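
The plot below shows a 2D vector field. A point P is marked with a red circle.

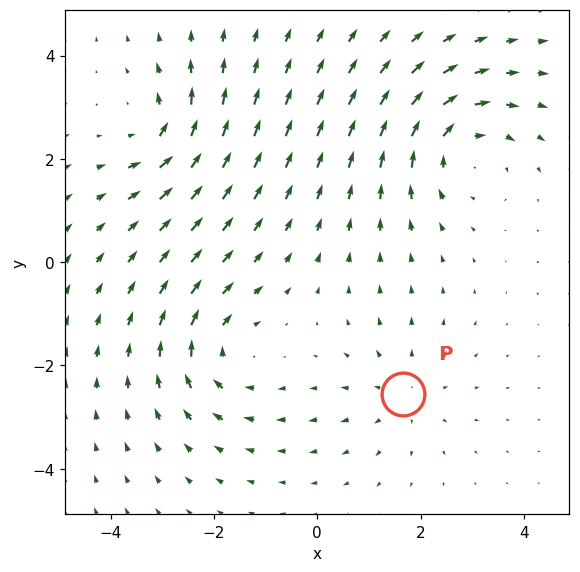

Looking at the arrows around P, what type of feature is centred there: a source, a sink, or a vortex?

At P (1.7, -2.6) the arrows spread outward. Divergence about +3, curl ≈0 — positive divergence with near-zero curl is a source.

source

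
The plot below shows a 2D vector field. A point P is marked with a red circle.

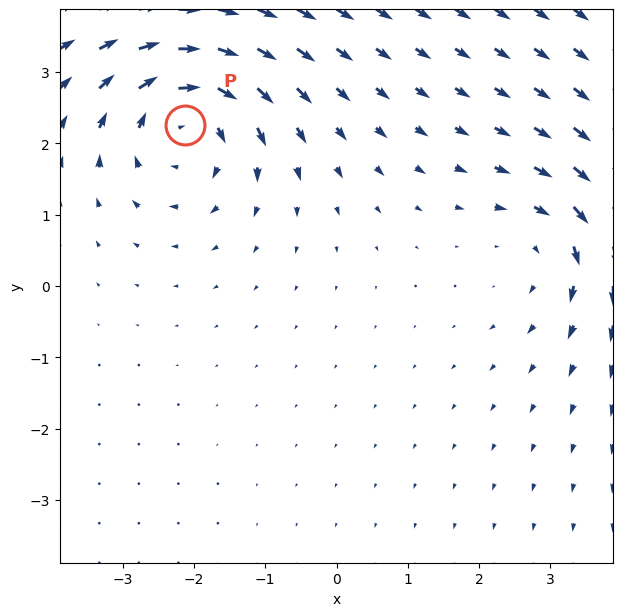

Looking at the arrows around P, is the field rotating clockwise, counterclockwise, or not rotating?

clockwise

Near P at (-2.1, 2.3) the arrows circulate clockwise. The curl (z-component) there is about -6; negative curl means clockwise rotation.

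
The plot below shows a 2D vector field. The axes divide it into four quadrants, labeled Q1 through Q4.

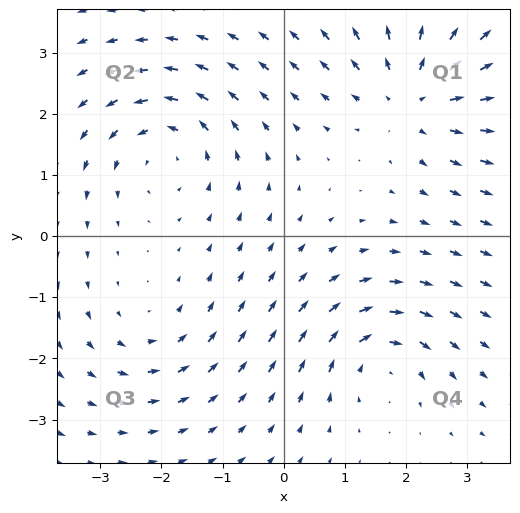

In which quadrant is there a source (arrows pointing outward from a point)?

Q1

The source sits at approximately (2.1, 2.3), which lies in quadrant Q1. The divergence there is about +4, positive as expected for a source.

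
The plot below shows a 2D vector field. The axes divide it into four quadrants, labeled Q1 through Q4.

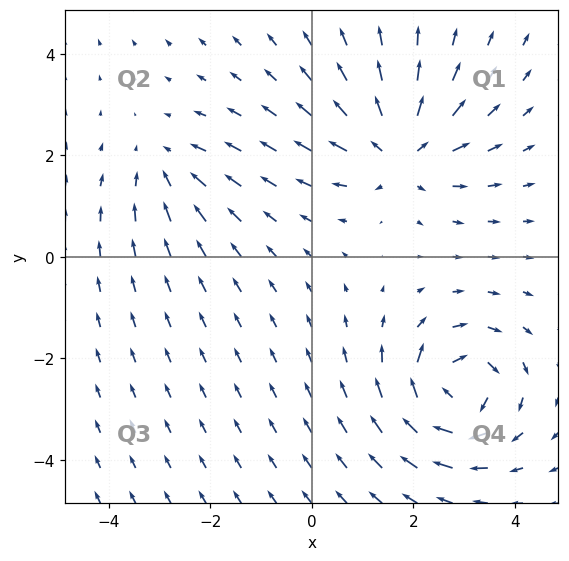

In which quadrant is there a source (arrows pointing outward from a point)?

Q1

The source sits at approximately (1.7, 2.1), which lies in quadrant Q1. The divergence there is about +5, positive as expected for a source.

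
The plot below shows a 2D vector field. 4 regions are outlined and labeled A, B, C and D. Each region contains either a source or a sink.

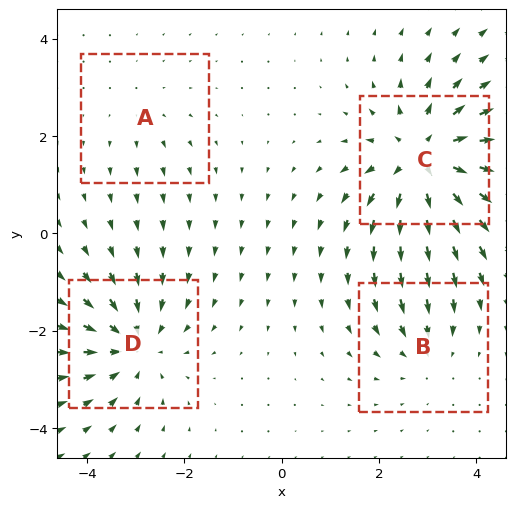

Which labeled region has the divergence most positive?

C

Divergence at each region's feature centre — A: about +2, B: about -3, C: about +7, D: about -5. Region C is most positive.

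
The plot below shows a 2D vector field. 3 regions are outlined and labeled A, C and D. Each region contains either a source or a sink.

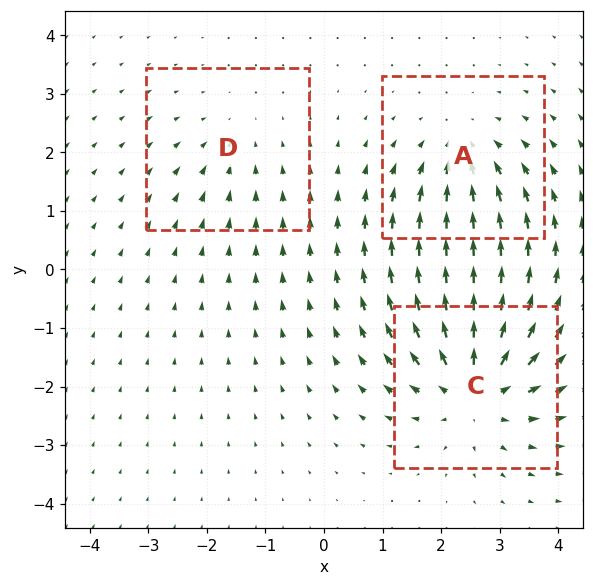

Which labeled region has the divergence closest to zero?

D

Divergence at each region's feature centre — A: about -3, C: about +5, D: about -2. Region D is closest to zero.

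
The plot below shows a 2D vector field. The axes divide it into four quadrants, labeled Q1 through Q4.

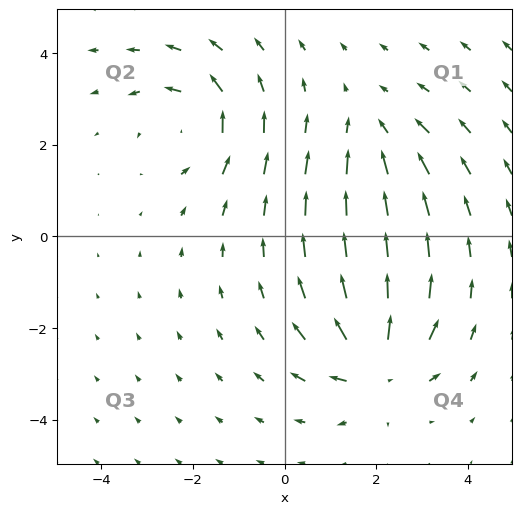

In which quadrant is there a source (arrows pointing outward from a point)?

Q4

The source sits at approximately (2.0, -2.9), which lies in quadrant Q4. The divergence there is about +6, positive as expected for a source.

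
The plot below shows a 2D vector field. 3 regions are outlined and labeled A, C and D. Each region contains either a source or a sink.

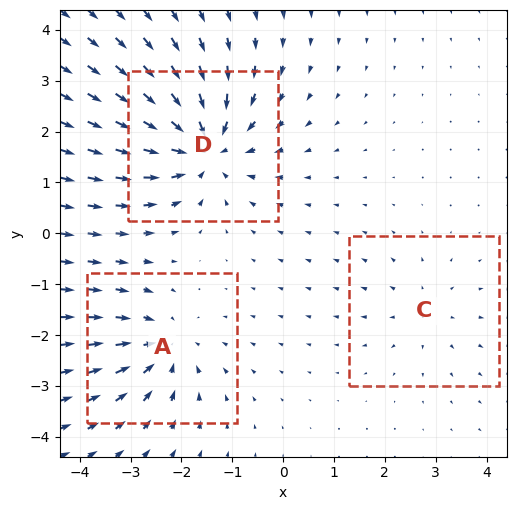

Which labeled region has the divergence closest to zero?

Divergence at each region's feature centre — A: about -3, C: about +2, D: about -5. Region C is closest to zero.

C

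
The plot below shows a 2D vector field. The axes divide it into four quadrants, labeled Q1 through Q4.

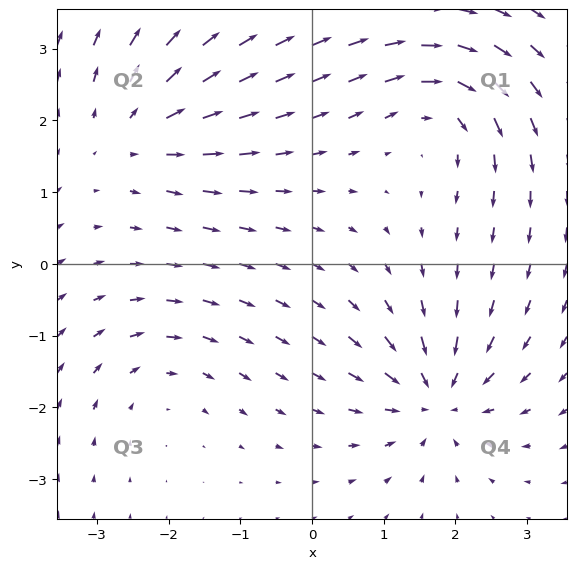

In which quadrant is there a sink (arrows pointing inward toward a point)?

The sink sits at approximately (1.7, -1.9), which lies in quadrant Q4. The divergence there is about -6, negative as expected for a sink.

Q4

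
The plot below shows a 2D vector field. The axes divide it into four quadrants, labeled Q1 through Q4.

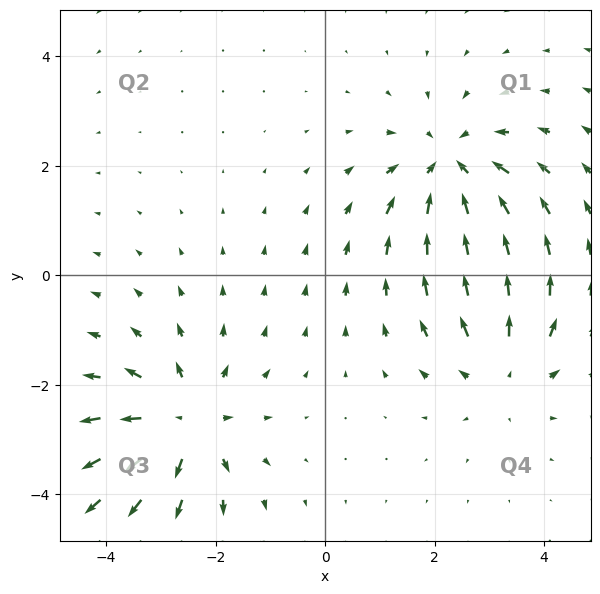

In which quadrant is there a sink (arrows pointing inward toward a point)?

The sink sits at approximately (2.3, 2.0), which lies in quadrant Q1. The divergence there is about -4, negative as expected for a sink.

Q1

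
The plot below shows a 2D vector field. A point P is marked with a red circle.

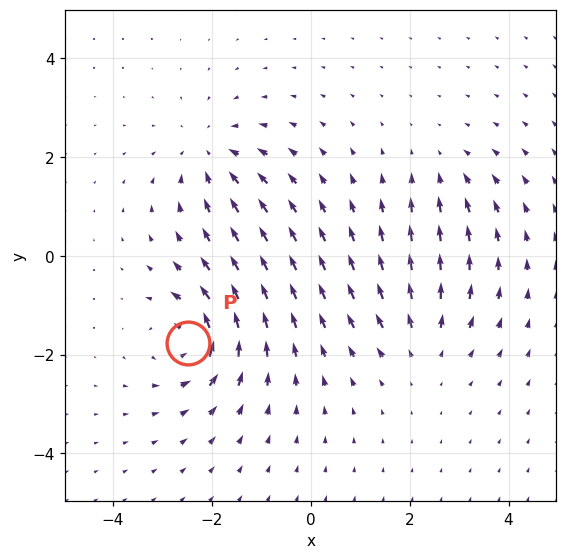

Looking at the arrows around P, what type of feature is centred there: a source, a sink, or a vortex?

At P (-2.5, -1.8) the arrows circulate counterclockwise. Divergence ≈0, curl about +7 — near-zero divergence with nonzero curl is a vortex.

vortex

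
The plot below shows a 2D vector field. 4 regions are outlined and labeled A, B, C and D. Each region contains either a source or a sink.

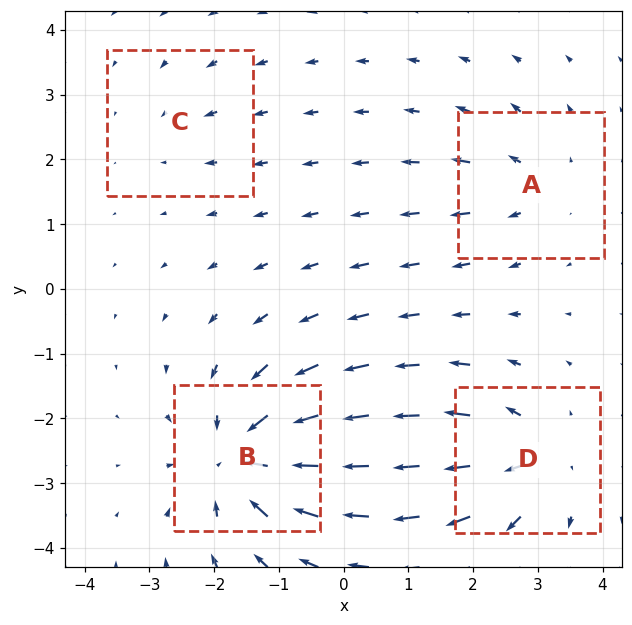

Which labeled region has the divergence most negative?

B

Divergence at each region's feature centre — A: about +4, B: about -8, C: about -2, D: about +6. Region B is most negative.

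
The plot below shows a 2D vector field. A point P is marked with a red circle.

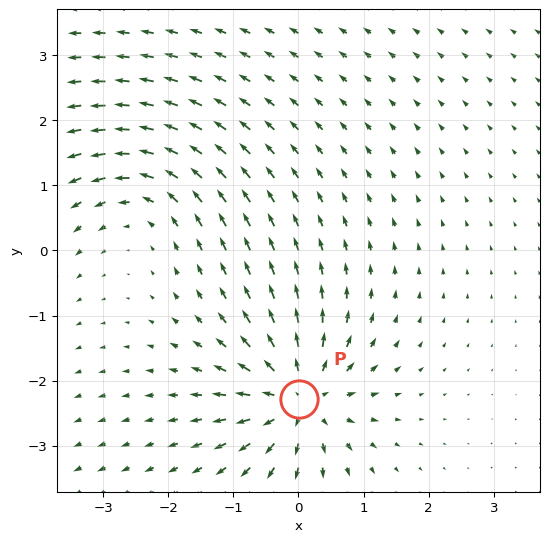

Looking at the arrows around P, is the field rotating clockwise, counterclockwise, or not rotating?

Near P at (0.0, -2.3) the arrows show no circulation. The curl there is ≈0.

not rotating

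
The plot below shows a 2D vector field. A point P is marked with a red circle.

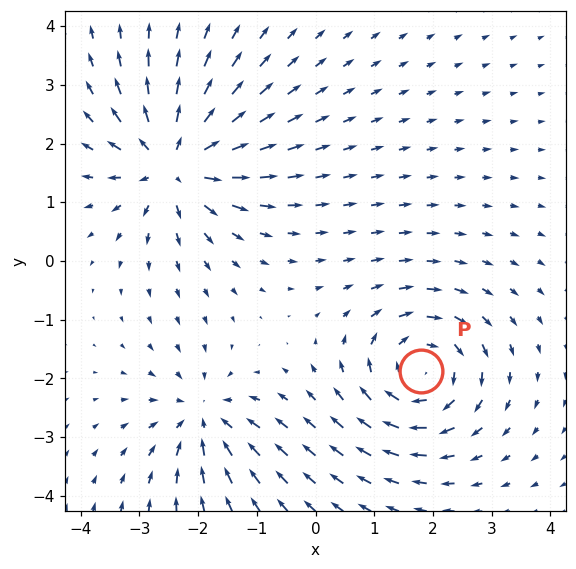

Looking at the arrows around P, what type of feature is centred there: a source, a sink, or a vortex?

At P (1.8, -1.9) the arrows circulate clockwise. Divergence ≈0, curl about -5 — near-zero divergence with nonzero curl is a vortex.

vortex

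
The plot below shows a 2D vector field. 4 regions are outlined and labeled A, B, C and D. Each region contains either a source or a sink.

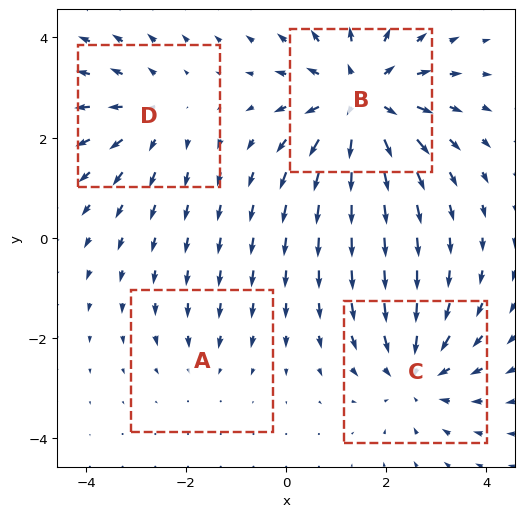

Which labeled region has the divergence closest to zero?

A

Divergence at each region's feature centre — A: about -2, B: about +6, C: about -4, D: about +3. Region A is closest to zero.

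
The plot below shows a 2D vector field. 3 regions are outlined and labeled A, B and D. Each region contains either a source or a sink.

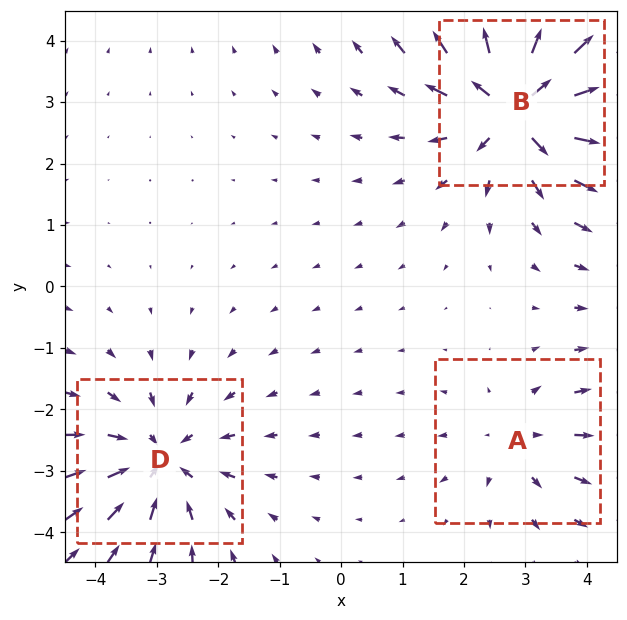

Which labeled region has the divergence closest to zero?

Divergence at each region's feature centre — A: about +2, B: about +5, D: about -3. Region A is closest to zero.

A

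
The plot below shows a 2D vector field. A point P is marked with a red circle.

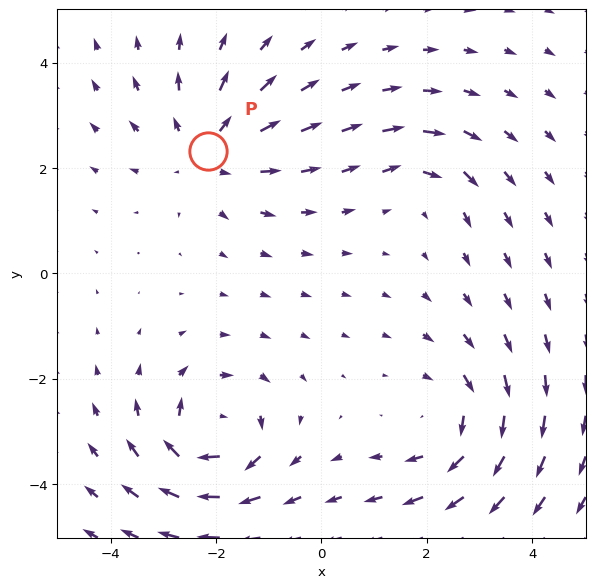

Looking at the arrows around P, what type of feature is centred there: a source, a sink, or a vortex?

At P (-2.2, 2.3) the arrows spread outward. Divergence about +4, curl ≈0 — positive divergence with near-zero curl is a source.

source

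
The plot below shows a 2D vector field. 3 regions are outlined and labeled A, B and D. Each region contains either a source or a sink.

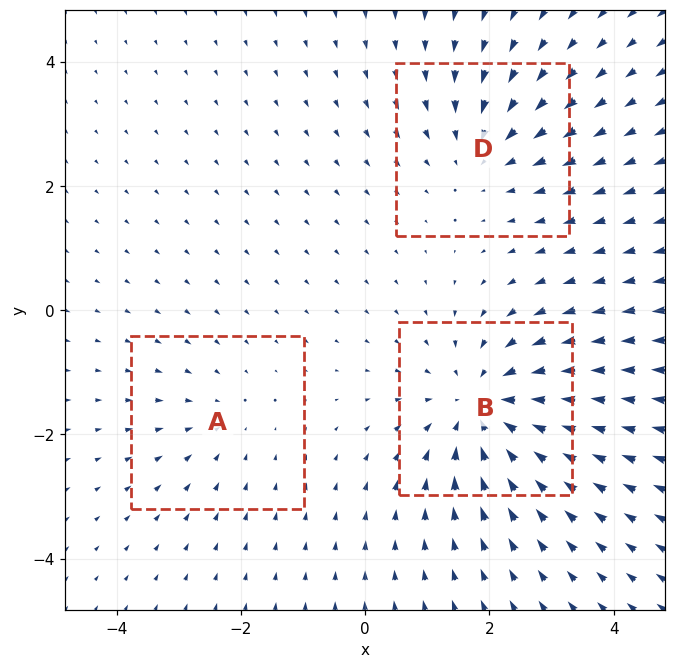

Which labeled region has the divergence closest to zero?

Divergence at each region's feature centre — A: about -2, B: about -4, D: about -3. Region A is closest to zero.

A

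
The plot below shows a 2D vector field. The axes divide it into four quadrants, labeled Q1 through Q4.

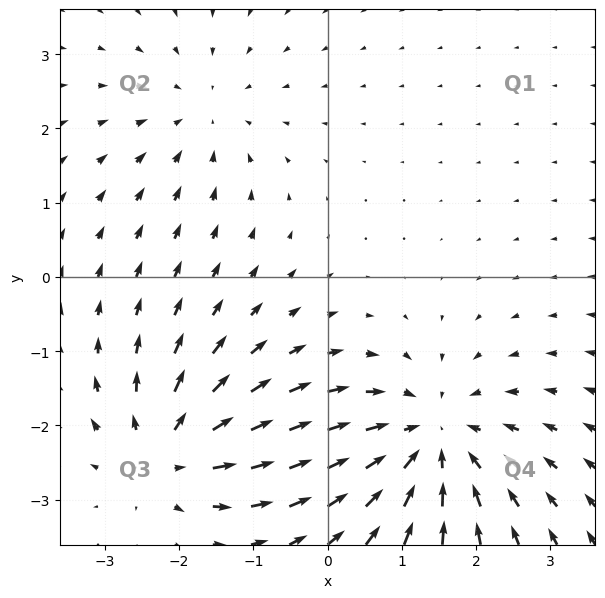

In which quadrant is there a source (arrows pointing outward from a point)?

The source sits at approximately (-2.1, -2.4), which lies in quadrant Q3. The divergence there is about +4, positive as expected for a source.

Q3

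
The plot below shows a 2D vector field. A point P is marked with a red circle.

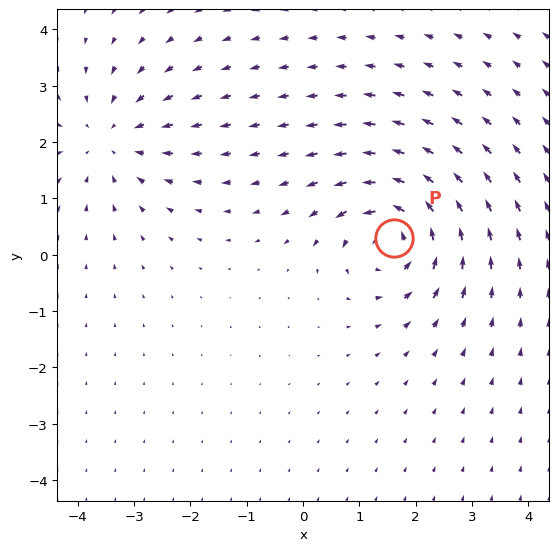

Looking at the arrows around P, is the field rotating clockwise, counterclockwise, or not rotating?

Near P at (1.6, 0.3) the arrows circulate counterclockwise. The curl (z-component) there is about +5; positive curl means counterclockwise rotation.

counterclockwise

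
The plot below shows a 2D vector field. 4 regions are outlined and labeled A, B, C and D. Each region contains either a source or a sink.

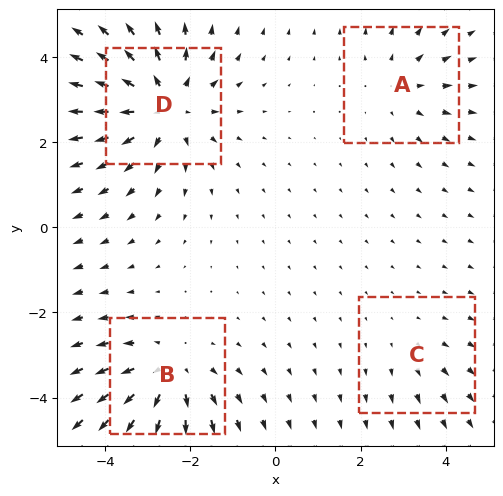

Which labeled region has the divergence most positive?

Divergence at each region's feature centre — A: about +3, B: about +4, C: about +2, D: about +6. Region D is most positive.

D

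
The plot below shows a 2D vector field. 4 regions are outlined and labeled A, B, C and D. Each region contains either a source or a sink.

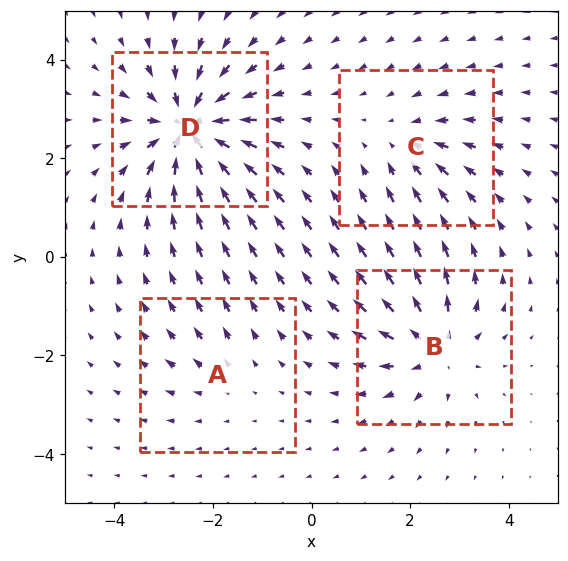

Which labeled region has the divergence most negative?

D

Divergence at each region's feature centre — A: about +2, B: about +5, C: about -3, D: about -8. Region D is most negative.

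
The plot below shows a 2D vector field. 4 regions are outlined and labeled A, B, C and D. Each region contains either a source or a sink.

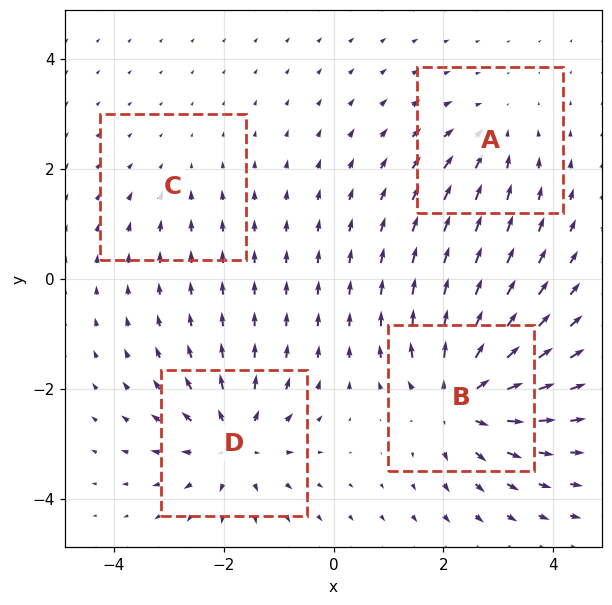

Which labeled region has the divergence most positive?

Divergence at each region's feature centre — A: about -4, B: about +7, C: about -2, D: about +6. Region B is most positive.

B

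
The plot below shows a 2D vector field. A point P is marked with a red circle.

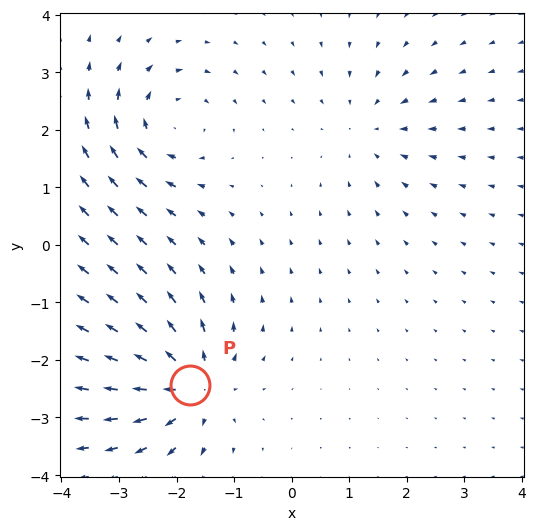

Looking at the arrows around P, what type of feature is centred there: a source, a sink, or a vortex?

At P (-1.8, -2.4) the arrows spread outward. Divergence about +6, curl ≈0 — positive divergence with near-zero curl is a source.

source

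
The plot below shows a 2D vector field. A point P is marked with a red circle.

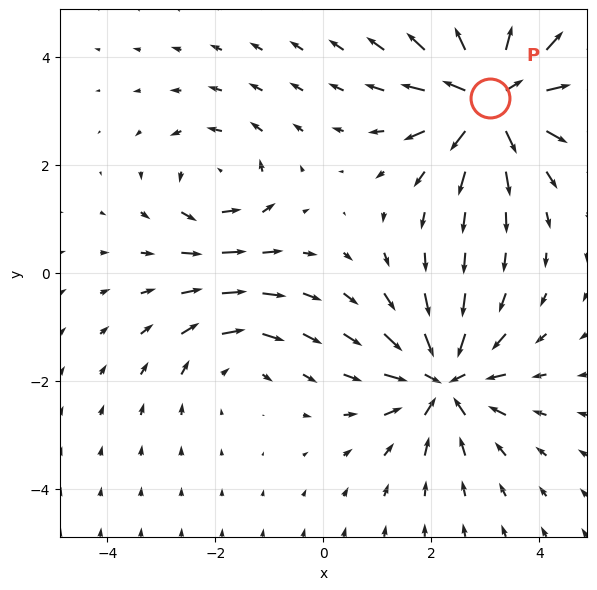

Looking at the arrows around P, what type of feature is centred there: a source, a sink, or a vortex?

source

At P (3.1, 3.2) the arrows spread outward. Divergence about +7, curl ≈0 — positive divergence with near-zero curl is a source.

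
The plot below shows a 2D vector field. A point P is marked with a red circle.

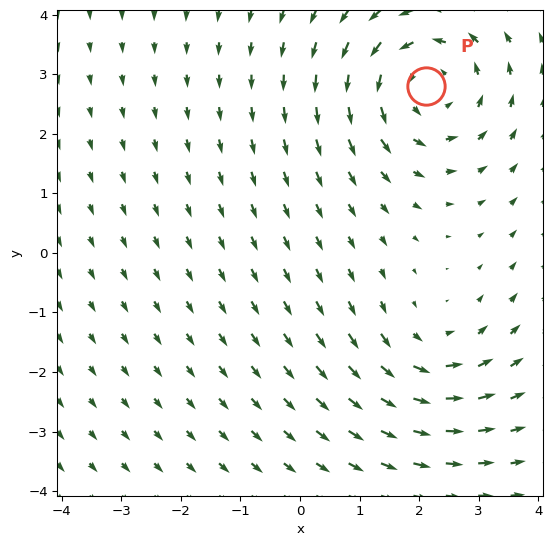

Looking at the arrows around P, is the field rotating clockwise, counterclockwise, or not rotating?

counterclockwise

Near P at (2.1, 2.8) the arrows circulate counterclockwise. The curl (z-component) there is about +4; positive curl means counterclockwise rotation.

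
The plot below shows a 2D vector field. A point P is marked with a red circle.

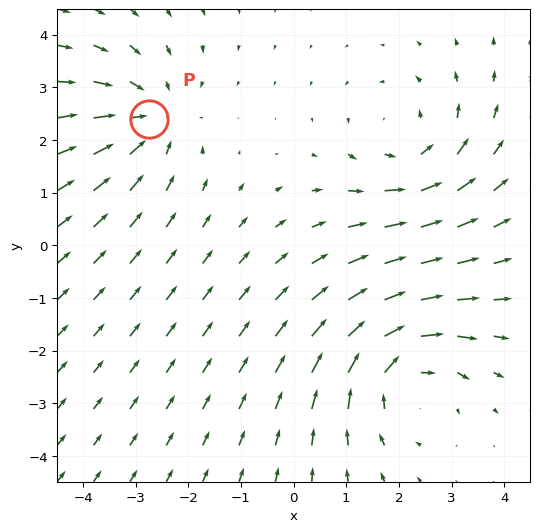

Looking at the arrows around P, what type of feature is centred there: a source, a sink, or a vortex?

sink

At P (-2.7, 2.4) the arrows converge inward. Divergence about -3, curl ≈0 — negative divergence with near-zero curl is a sink.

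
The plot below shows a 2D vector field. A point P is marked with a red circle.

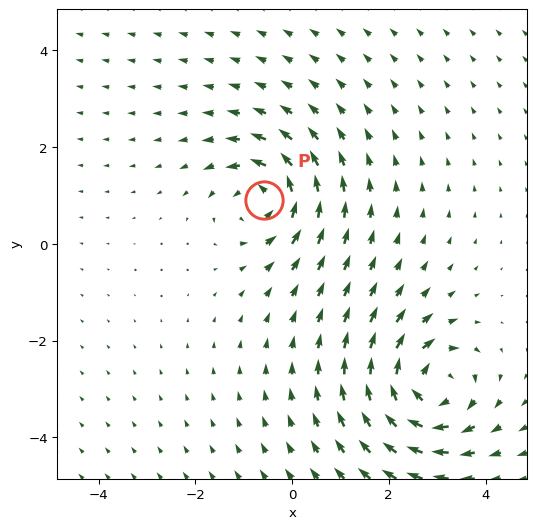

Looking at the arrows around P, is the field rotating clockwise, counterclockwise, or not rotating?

Near P at (-0.6, 0.9) the arrows circulate counterclockwise. The curl (z-component) there is about +4; positive curl means counterclockwise rotation.

counterclockwise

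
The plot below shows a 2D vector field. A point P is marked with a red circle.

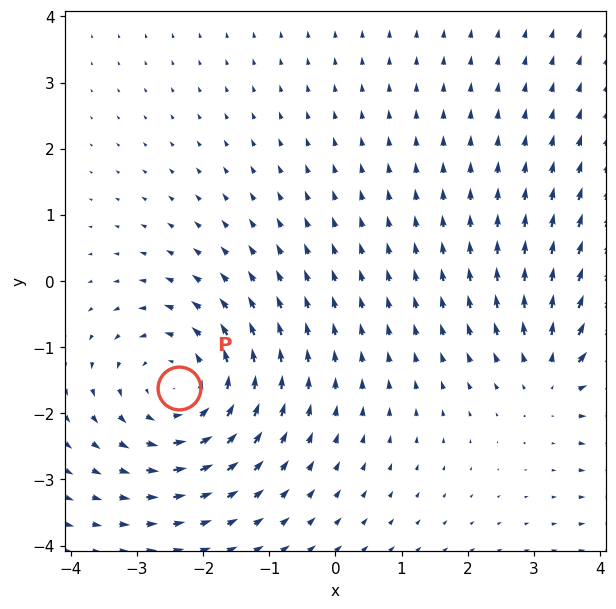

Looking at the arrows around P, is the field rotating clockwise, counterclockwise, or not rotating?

counterclockwise

Near P at (-2.4, -1.6) the arrows circulate counterclockwise. The curl (z-component) there is about +3; positive curl means counterclockwise rotation.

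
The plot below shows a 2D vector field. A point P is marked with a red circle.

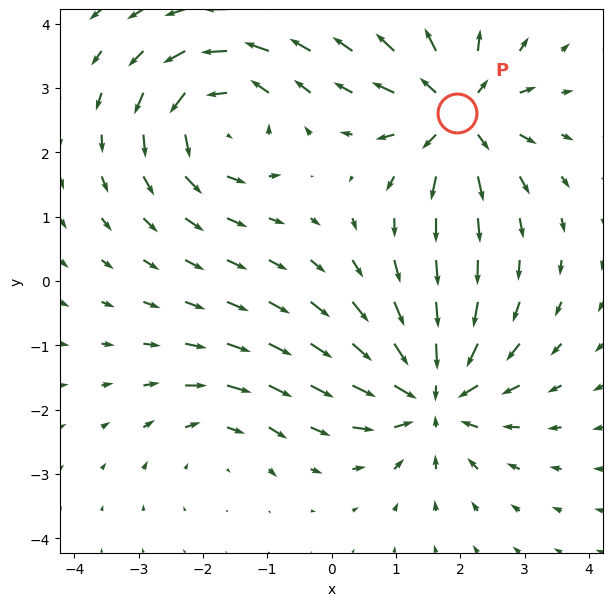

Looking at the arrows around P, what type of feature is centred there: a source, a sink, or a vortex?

source

At P (2.0, 2.6) the arrows spread outward. Divergence about +6, curl ≈0 — positive divergence with near-zero curl is a source.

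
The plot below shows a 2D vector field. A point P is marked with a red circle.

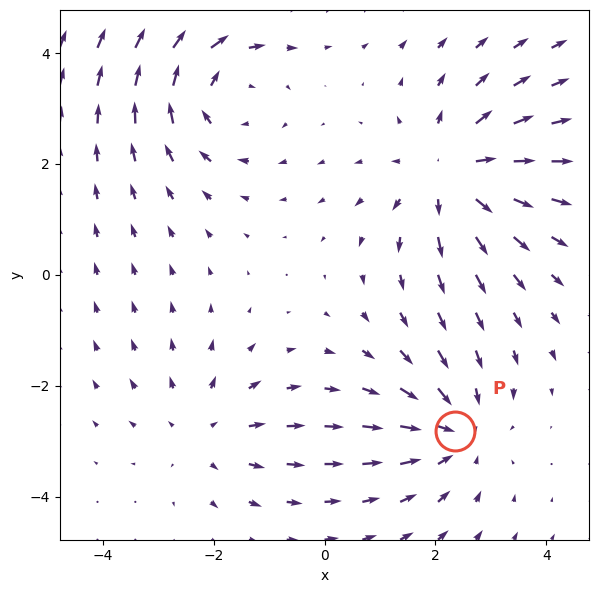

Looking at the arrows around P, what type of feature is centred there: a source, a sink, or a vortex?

At P (2.4, -2.8) the arrows converge inward. Divergence about -3, curl ≈0 — negative divergence with near-zero curl is a sink.

sink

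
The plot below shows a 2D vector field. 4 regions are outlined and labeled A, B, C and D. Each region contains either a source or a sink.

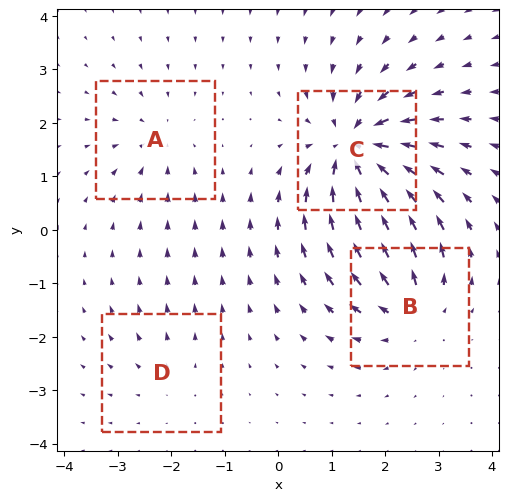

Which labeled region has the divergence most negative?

C

Divergence at each region's feature centre — A: about -3, B: about +5, C: about -8, D: about +2. Region C is most negative.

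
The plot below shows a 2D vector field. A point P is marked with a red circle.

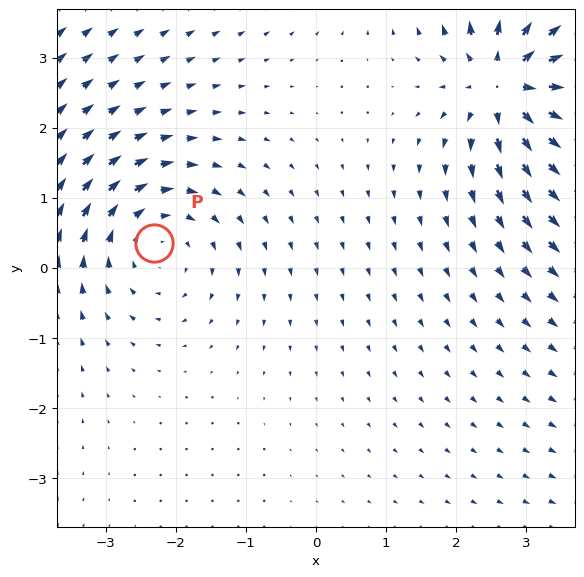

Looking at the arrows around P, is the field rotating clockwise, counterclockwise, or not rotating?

clockwise

Near P at (-2.3, 0.4) the arrows circulate clockwise. The curl (z-component) there is about -3; negative curl means clockwise rotation.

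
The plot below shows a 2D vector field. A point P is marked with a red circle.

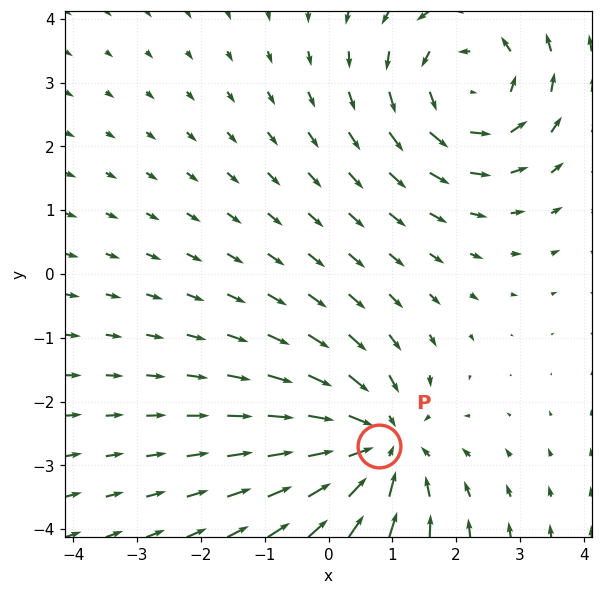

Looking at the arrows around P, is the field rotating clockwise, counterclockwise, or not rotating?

not rotating

Near P at (0.8, -2.7) the arrows show no circulation. The curl there is ≈0.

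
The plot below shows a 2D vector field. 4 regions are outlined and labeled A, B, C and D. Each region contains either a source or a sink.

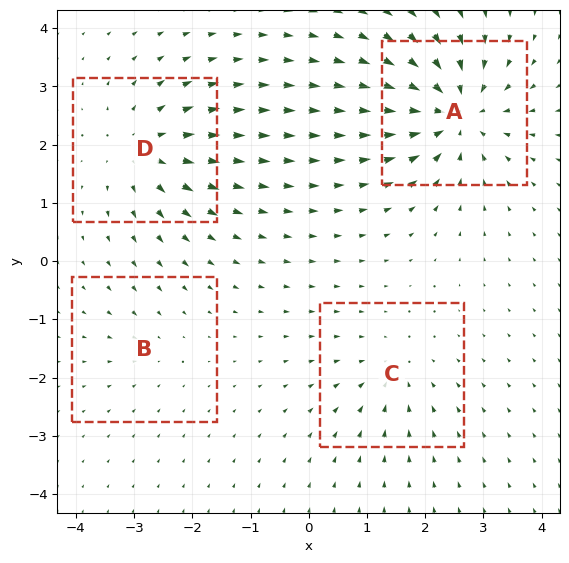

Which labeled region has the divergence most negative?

A

Divergence at each region's feature centre — A: about -8, B: about -2, C: about -4, D: about +6. Region A is most negative.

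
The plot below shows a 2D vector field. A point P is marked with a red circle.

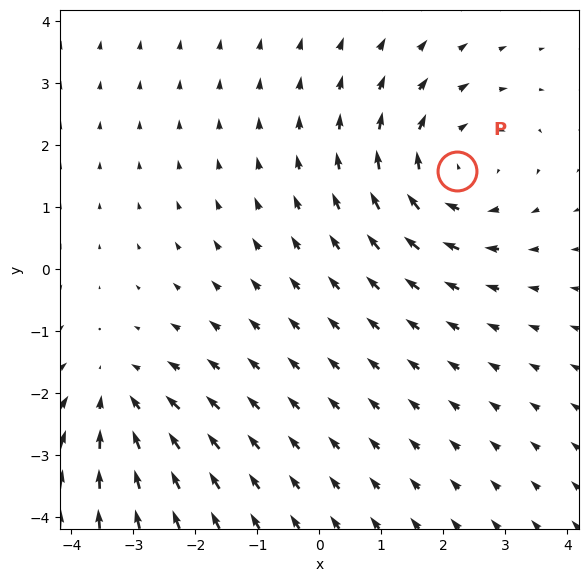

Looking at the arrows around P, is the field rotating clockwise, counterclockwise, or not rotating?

Near P at (2.2, 1.6) the arrows circulate clockwise. The curl (z-component) there is about -3; negative curl means clockwise rotation.

clockwise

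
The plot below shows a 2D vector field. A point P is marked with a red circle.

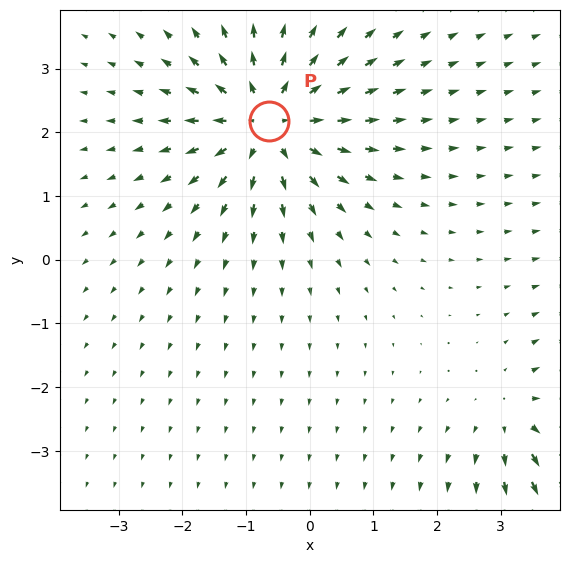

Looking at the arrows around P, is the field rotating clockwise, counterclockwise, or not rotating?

Near P at (-0.6, 2.2) the arrows show no circulation. The curl there is ≈0.

not rotating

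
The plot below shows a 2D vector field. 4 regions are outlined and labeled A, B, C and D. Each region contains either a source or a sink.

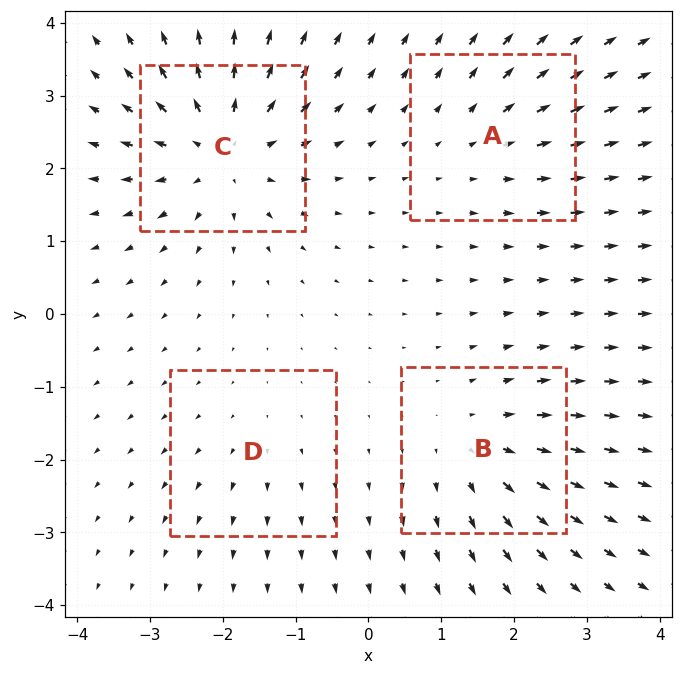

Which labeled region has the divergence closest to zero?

D

Divergence at each region's feature centre — A: about +3, B: about +4, C: about +7, D: about +2. Region D is closest to zero.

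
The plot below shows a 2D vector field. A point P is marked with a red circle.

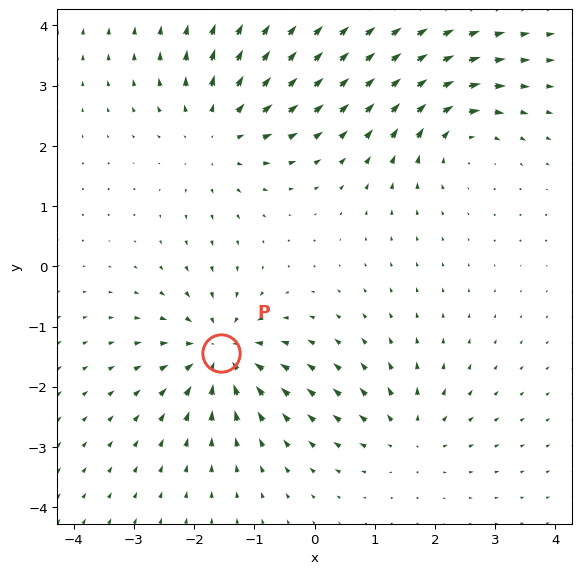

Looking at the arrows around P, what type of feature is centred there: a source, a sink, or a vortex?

sink

At P (-1.6, -1.4) the arrows converge inward. Divergence about -5, curl ≈0 — negative divergence with near-zero curl is a sink.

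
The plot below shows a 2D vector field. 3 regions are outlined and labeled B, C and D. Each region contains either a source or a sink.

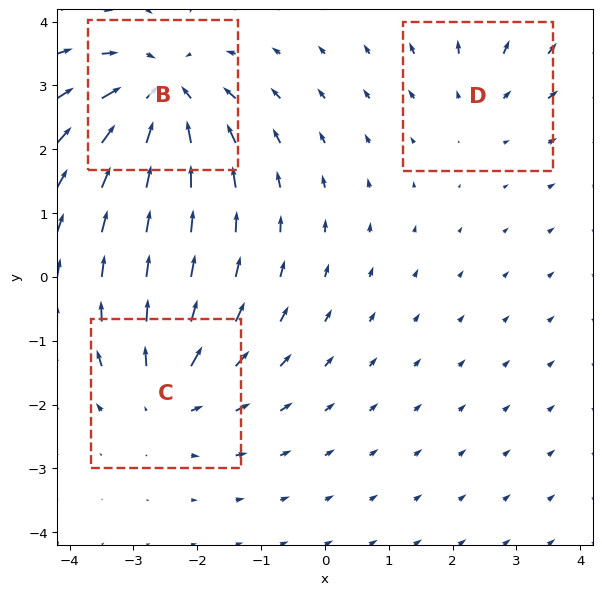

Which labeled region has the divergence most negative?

Divergence at each region's feature centre — B: about -5, C: about +4, D: about +2. Region B is most negative.

B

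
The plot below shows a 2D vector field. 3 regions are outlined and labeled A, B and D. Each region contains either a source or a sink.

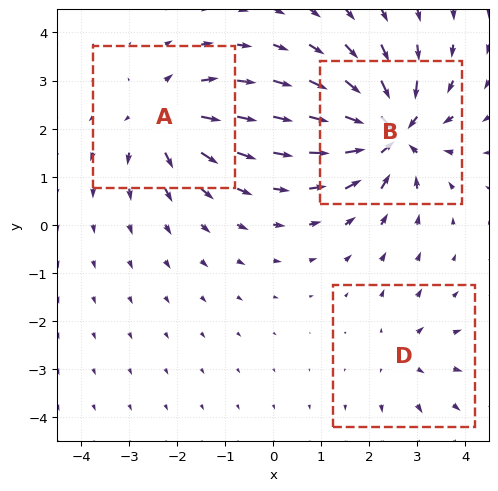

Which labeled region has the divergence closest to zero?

D

Divergence at each region's feature centre — A: about +4, B: about -6, D: about +2. Region D is closest to zero.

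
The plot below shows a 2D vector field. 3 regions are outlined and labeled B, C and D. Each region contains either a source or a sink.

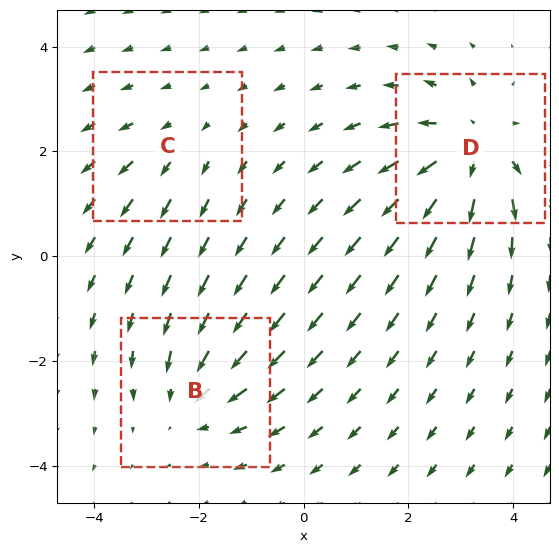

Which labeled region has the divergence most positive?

Divergence at each region's feature centre — B: about -3, C: about +2, D: about +5. Region D is most positive.

D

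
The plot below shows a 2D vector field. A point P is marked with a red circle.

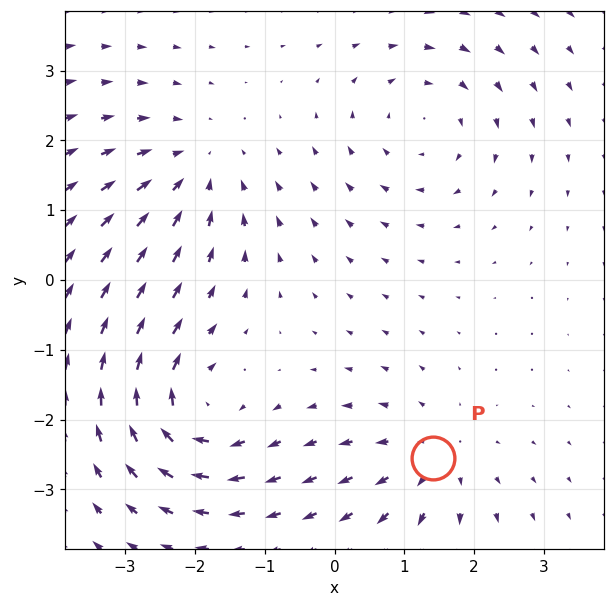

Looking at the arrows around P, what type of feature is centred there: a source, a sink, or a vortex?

At P (1.4, -2.5) the arrows spread outward. Divergence about +4, curl ≈0 — positive divergence with near-zero curl is a source.

source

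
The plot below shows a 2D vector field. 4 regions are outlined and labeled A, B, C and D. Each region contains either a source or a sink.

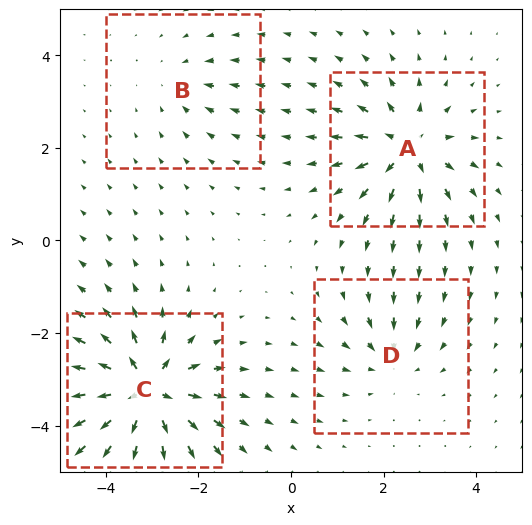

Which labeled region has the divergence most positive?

Divergence at each region's feature centre — A: about +6, B: about -3, C: about +9, D: about -4. Region C is most positive.

C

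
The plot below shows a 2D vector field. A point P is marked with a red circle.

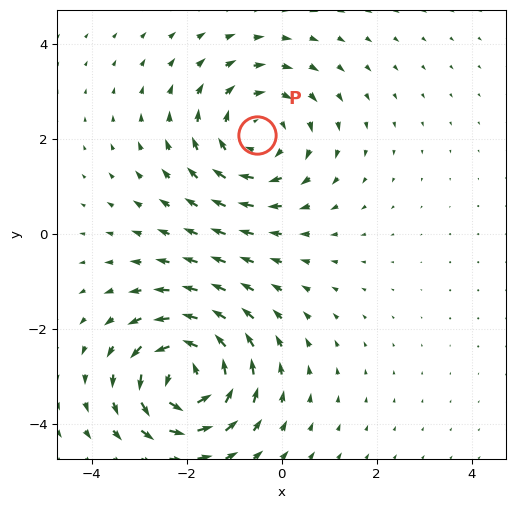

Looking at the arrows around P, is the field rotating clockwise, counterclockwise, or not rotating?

Near P at (-0.5, 2.1) the arrows circulate clockwise. The curl (z-component) there is about -3; negative curl means clockwise rotation.

clockwise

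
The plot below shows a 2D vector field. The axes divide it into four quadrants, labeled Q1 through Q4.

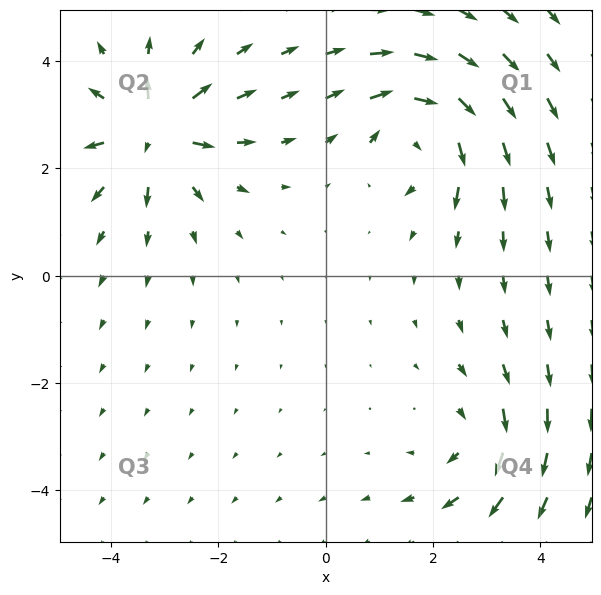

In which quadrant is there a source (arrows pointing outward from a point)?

The source sits at approximately (-3.2, 2.7), which lies in quadrant Q2. The divergence there is about +7, positive as expected for a source.

Q2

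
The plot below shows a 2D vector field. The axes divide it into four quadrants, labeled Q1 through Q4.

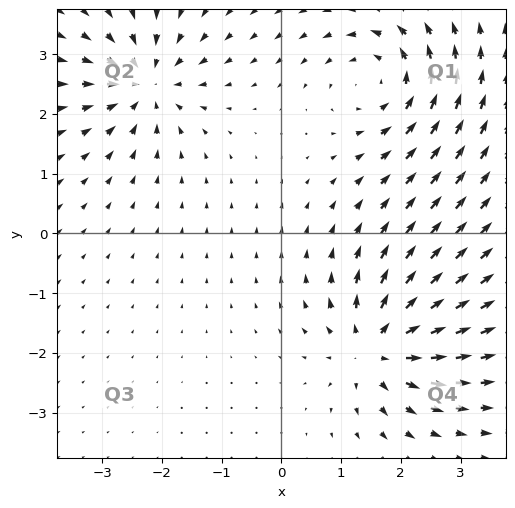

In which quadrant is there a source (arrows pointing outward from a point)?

The source sits at approximately (1.6, -1.9), which lies in quadrant Q4. The divergence there is about +6, positive as expected for a source.

Q4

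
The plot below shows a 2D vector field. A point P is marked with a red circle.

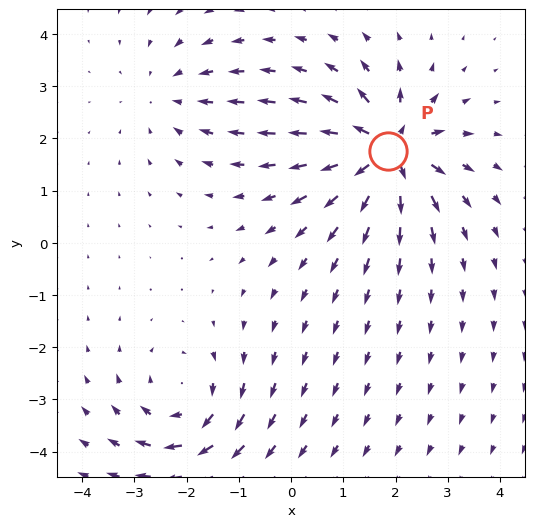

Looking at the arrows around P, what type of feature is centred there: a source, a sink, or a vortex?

source

At P (1.9, 1.8) the arrows spread outward. Divergence about +7, curl ≈0 — positive divergence with near-zero curl is a source.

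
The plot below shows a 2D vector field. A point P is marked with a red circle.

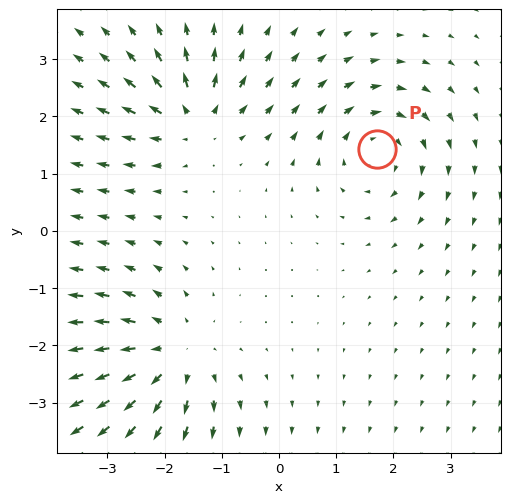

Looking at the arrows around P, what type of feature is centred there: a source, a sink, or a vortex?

vortex

At P (1.7, 1.4) the arrows circulate clockwise. Divergence ≈0, curl about -3 — near-zero divergence with nonzero curl is a vortex.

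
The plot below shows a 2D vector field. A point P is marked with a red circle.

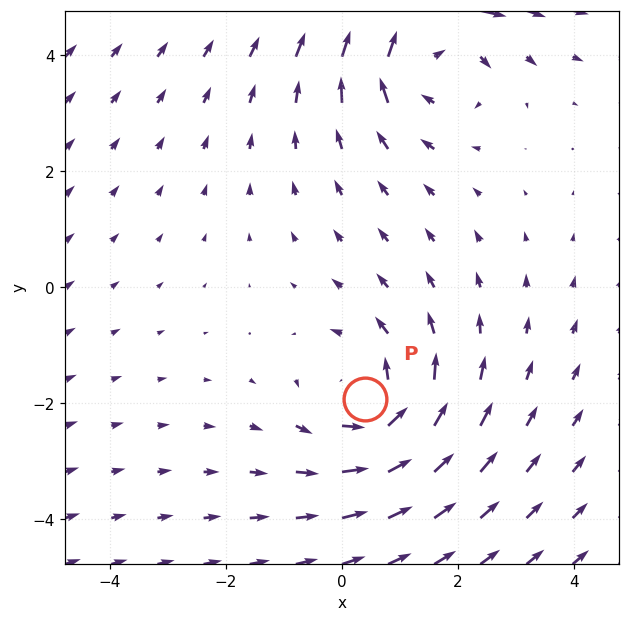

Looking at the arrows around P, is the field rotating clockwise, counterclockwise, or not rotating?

counterclockwise

Near P at (0.4, -1.9) the arrows circulate counterclockwise. The curl (z-component) there is about +3; positive curl means counterclockwise rotation.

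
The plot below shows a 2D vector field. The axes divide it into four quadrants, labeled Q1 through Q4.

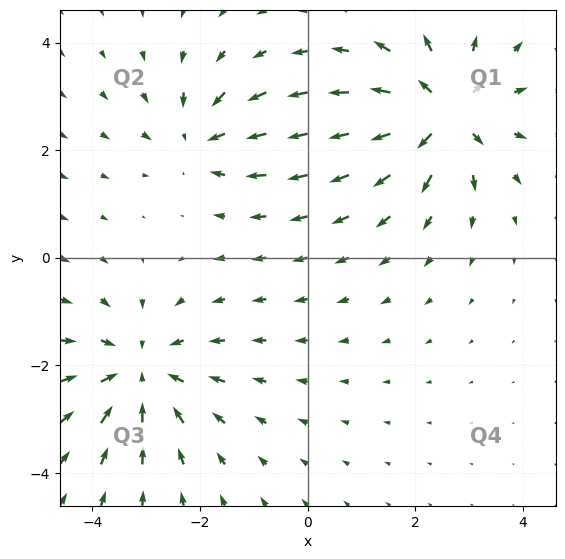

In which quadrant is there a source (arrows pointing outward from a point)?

Q1

The source sits at approximately (2.5, 2.7), which lies in quadrant Q1. The divergence there is about +5, positive as expected for a source.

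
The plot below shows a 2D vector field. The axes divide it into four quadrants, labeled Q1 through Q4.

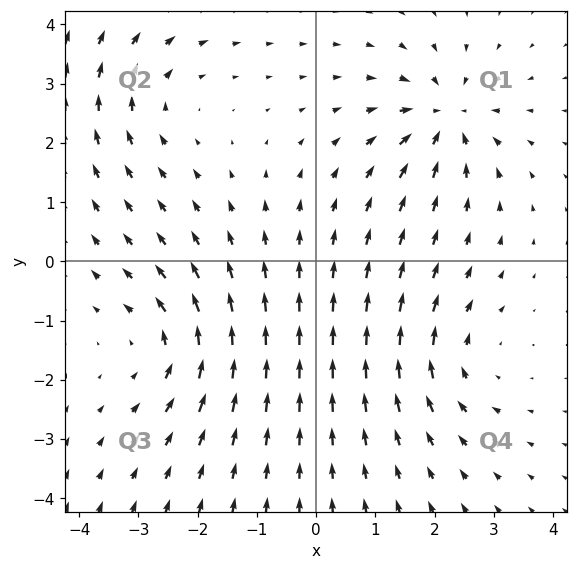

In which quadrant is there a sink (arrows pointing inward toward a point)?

The sink sits at approximately (2.2, 2.4), which lies in quadrant Q1. The divergence there is about -6, negative as expected for a sink.

Q1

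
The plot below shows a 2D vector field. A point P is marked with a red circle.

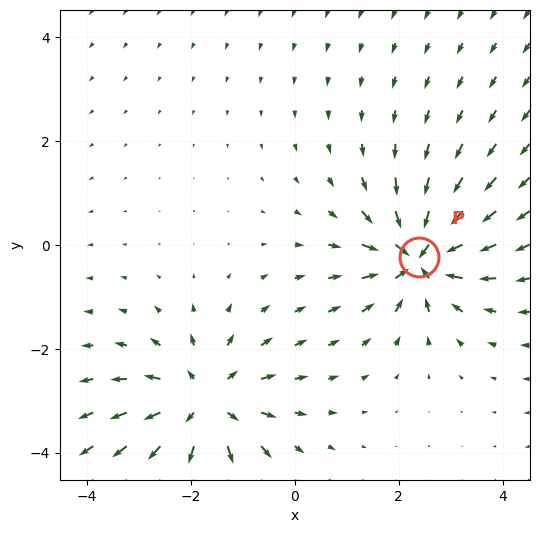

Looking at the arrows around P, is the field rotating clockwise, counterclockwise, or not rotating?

Near P at (2.4, -0.2) the arrows show no circulation. The curl there is ≈0.

not rotating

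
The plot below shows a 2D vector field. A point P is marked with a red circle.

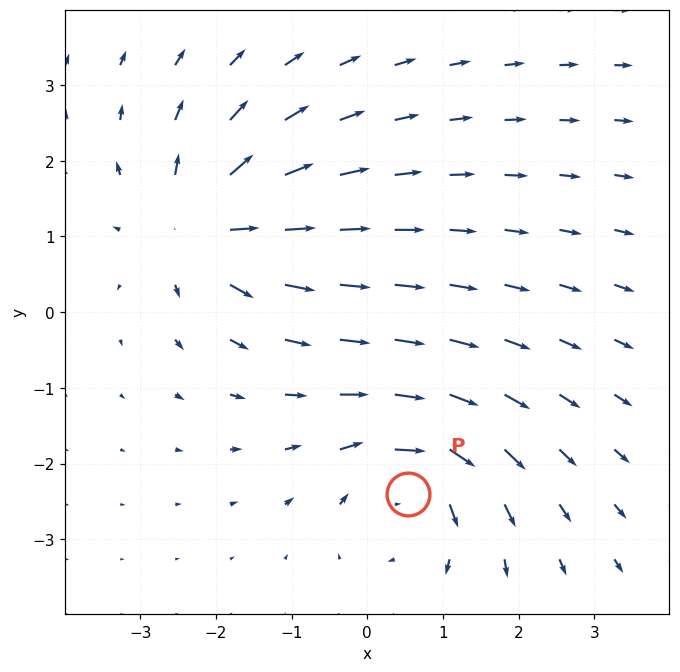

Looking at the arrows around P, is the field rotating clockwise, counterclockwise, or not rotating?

Near P at (0.5, -2.4) the arrows circulate clockwise. The curl (z-component) there is about -4; negative curl means clockwise rotation.

clockwise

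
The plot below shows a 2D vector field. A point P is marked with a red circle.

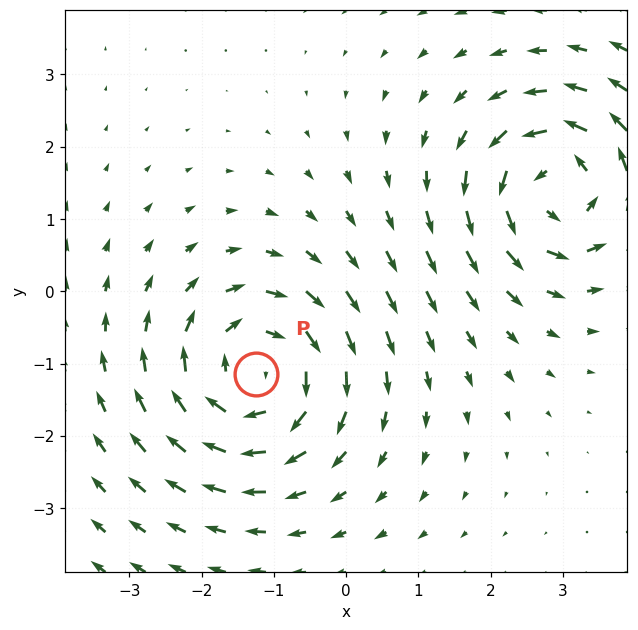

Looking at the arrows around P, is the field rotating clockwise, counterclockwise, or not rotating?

Near P at (-1.2, -1.1) the arrows circulate clockwise. The curl (z-component) there is about -4; negative curl means clockwise rotation.

clockwise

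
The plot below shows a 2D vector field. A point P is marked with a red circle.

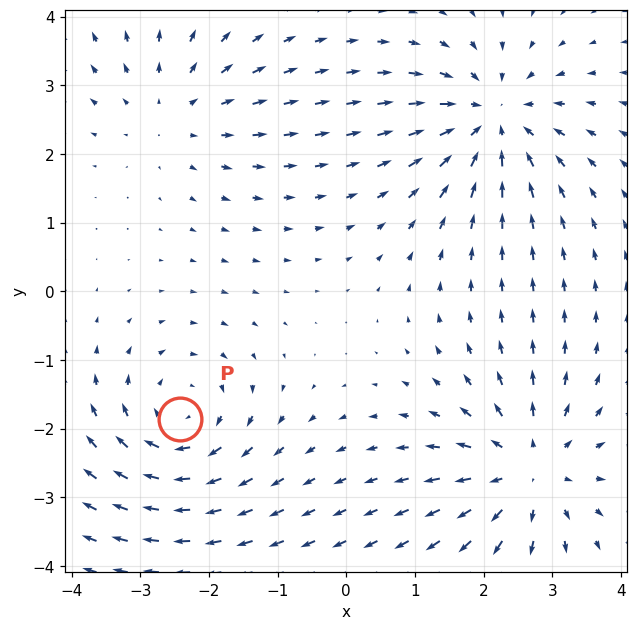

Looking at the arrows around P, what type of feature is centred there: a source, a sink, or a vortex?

At P (-2.4, -1.9) the arrows circulate clockwise. Divergence ≈0, curl about -4 — near-zero divergence with nonzero curl is a vortex.

vortex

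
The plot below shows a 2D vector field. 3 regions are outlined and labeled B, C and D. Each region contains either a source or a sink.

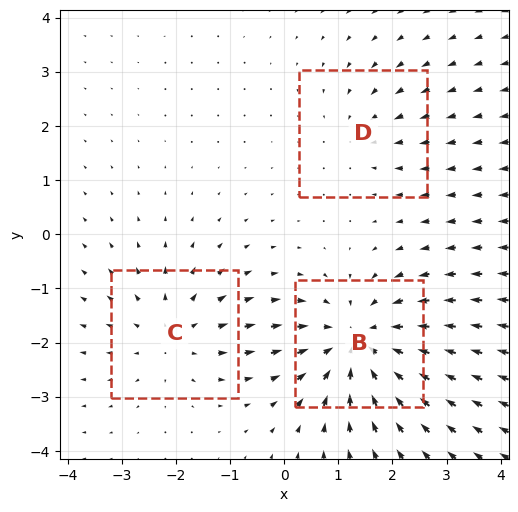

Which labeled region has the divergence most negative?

B

Divergence at each region's feature centre — B: about -4, C: about +3, D: about -2. Region B is most negative.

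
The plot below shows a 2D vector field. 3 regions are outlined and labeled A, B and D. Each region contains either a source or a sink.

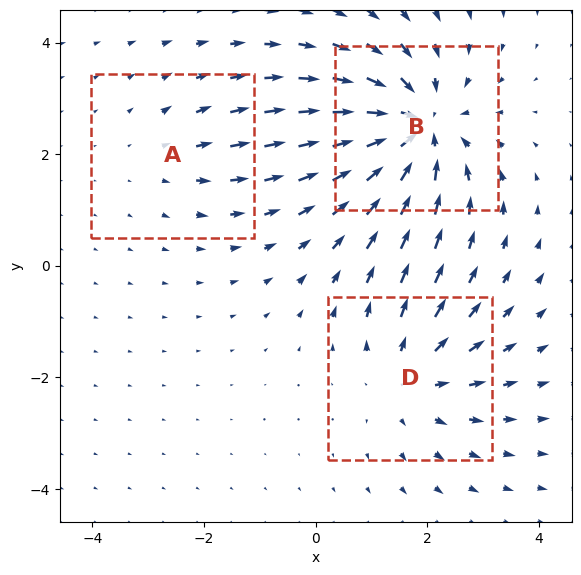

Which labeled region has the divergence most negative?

B

Divergence at each region's feature centre — A: about +2, B: about -4, D: about +3. Region B is most negative.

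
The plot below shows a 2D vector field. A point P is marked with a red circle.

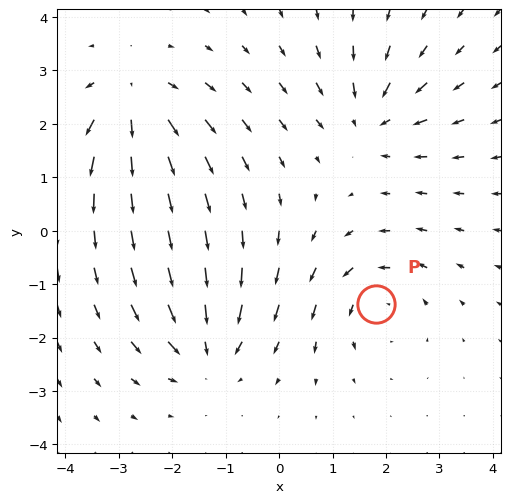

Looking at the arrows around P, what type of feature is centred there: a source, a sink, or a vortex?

vortex

At P (1.8, -1.4) the arrows circulate counterclockwise. Divergence ≈0, curl about +4 — near-zero divergence with nonzero curl is a vortex.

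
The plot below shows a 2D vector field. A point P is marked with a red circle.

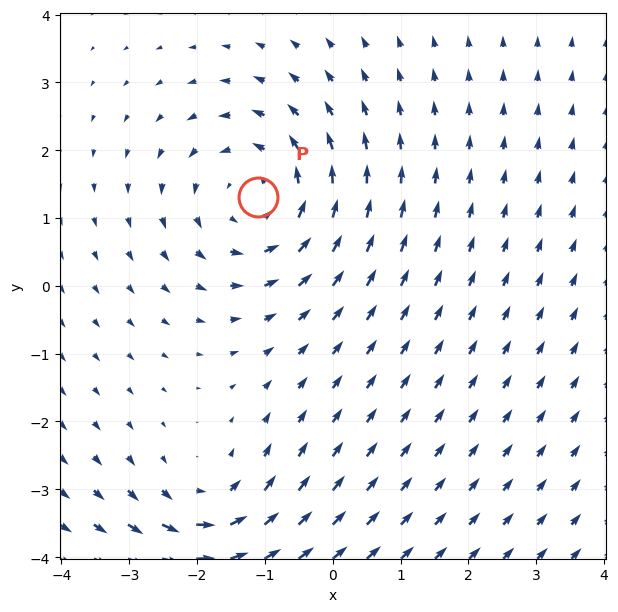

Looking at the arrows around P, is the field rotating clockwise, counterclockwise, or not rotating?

counterclockwise

Near P at (-1.1, 1.3) the arrows circulate counterclockwise. The curl (z-component) there is about +4; positive curl means counterclockwise rotation.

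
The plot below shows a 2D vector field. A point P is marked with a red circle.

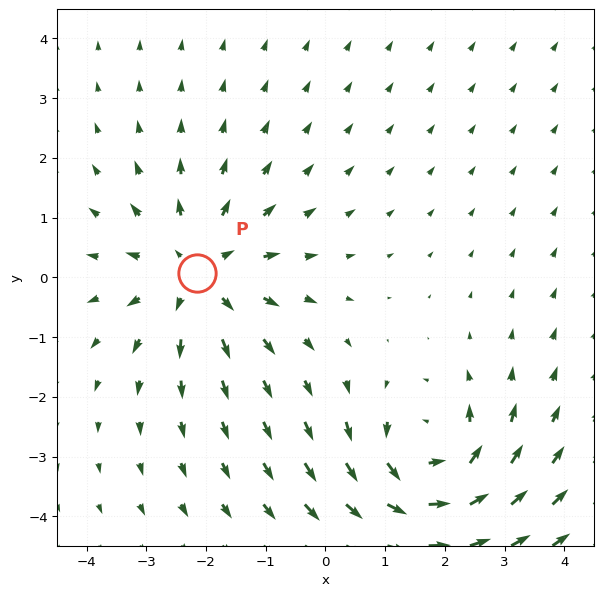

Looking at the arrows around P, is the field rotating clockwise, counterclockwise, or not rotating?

not rotating

Near P at (-2.1, 0.1) the arrows show no circulation. The curl there is ≈0.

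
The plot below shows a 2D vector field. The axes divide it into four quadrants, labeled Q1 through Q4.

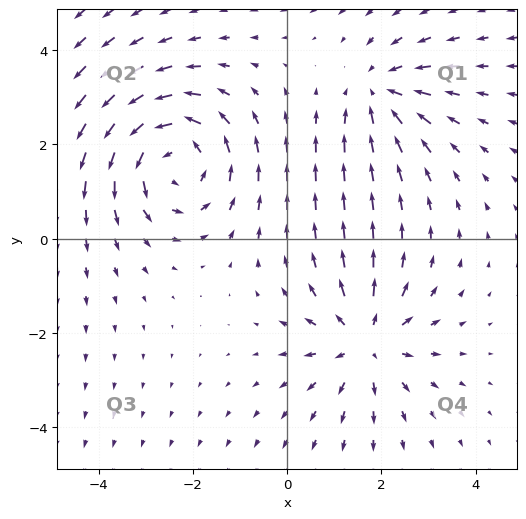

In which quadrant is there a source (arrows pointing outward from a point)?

Q4

The source sits at approximately (1.7, -2.2), which lies in quadrant Q4. The divergence there is about +3, positive as expected for a source.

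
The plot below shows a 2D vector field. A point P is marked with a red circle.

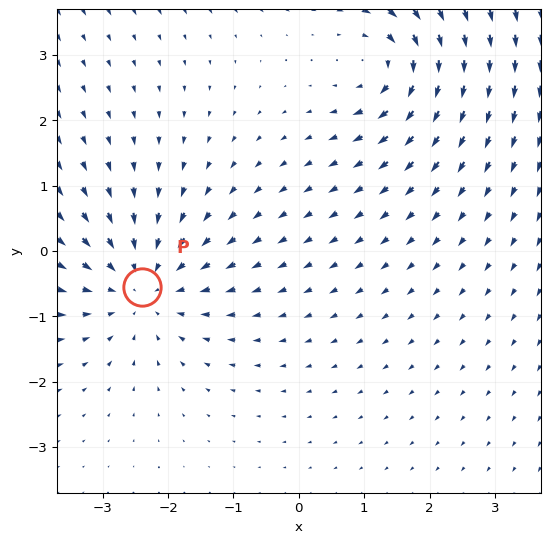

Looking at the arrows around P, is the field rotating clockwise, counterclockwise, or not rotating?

not rotating

Near P at (-2.4, -0.5) the arrows show no circulation. The curl there is ≈0.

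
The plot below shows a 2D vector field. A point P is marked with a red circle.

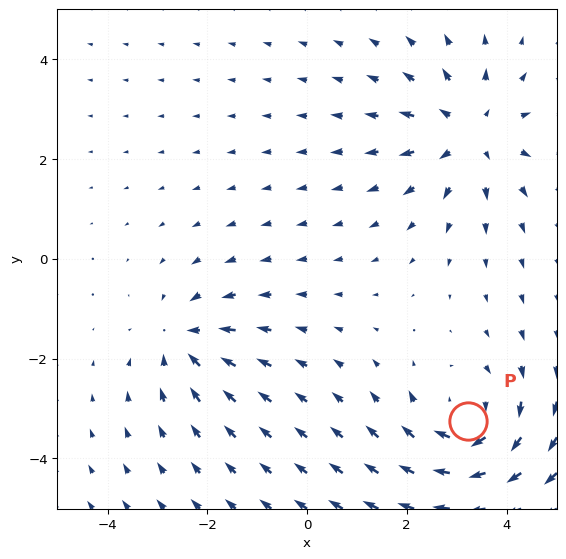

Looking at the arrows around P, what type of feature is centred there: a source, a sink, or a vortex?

vortex

At P (3.2, -3.3) the arrows circulate clockwise. Divergence ≈0, curl about -3 — near-zero divergence with nonzero curl is a vortex.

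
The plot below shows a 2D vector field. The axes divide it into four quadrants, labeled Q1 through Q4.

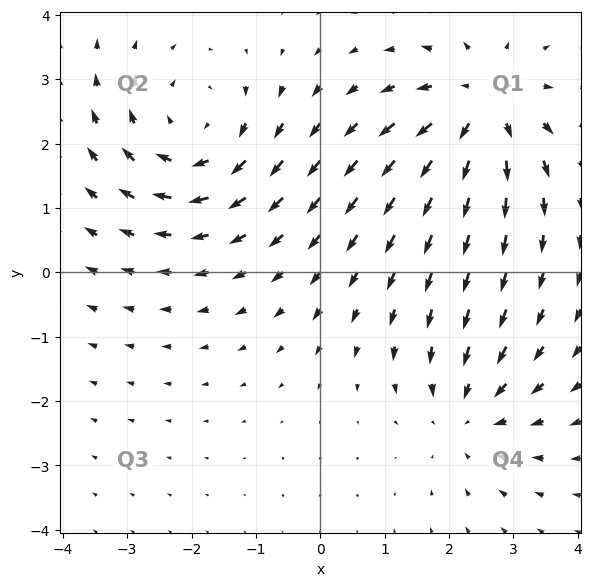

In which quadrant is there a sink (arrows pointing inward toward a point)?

Q4

The sink sits at approximately (2.3, -2.2), which lies in quadrant Q4. The divergence there is about -3, negative as expected for a sink.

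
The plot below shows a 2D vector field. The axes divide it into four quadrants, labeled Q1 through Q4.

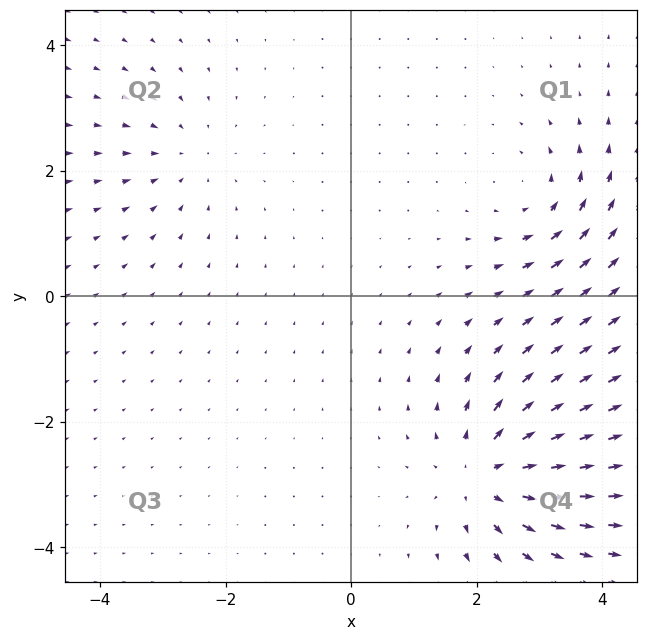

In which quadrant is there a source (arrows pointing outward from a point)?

Q4

The source sits at approximately (2.2, -2.8), which lies in quadrant Q4. The divergence there is about +5, positive as expected for a source.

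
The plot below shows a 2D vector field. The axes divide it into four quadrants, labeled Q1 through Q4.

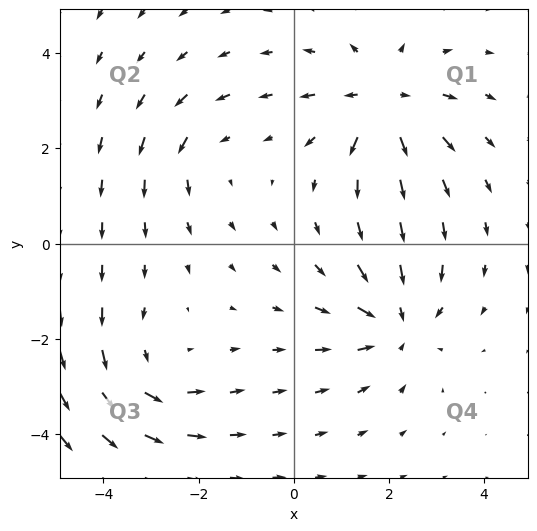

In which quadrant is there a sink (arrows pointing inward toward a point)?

The sink sits at approximately (2.2, -1.6), which lies in quadrant Q4. The divergence there is about -4, negative as expected for a sink.

Q4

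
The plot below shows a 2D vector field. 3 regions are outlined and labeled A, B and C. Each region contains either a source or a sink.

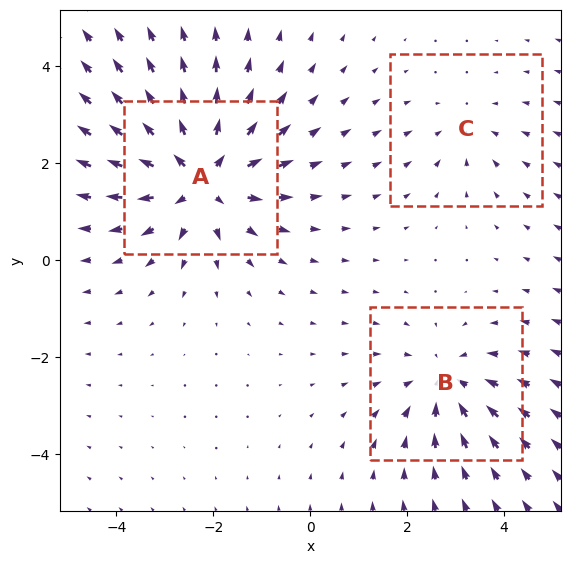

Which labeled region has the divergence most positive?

A

Divergence at each region's feature centre — A: about +5, B: about -3, C: about -2. Region A is most positive.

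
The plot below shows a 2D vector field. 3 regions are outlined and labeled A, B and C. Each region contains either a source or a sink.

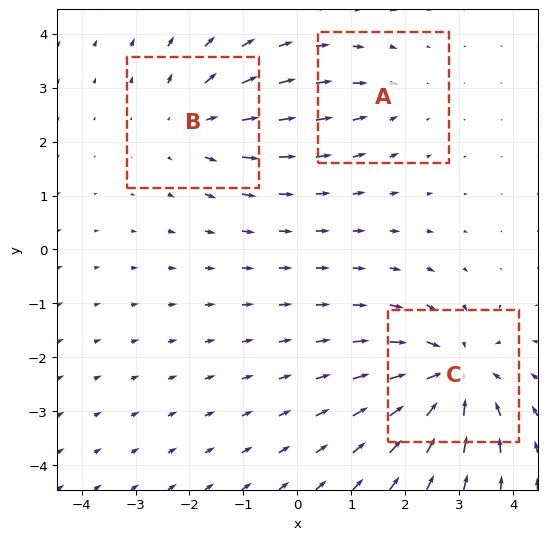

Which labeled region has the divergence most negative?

Divergence at each region's feature centre — A: about -2, B: about +3, C: about -5. Region C is most negative.

C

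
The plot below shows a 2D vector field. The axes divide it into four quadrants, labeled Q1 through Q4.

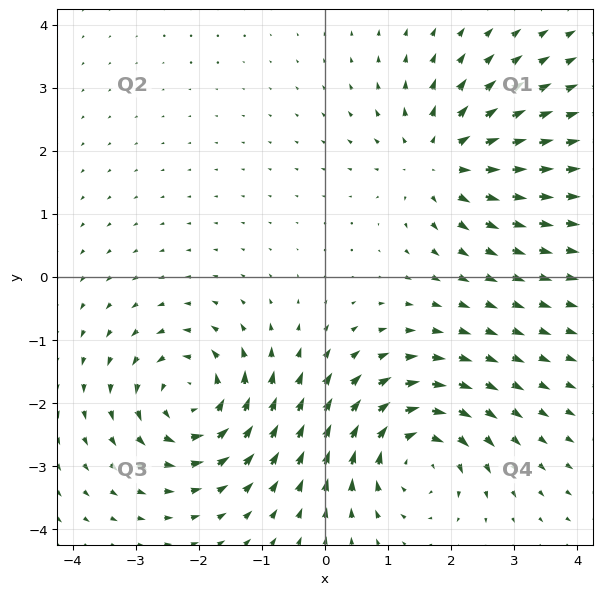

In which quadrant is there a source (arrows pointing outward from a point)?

Q1

The source sits at approximately (1.8, 1.8), which lies in quadrant Q1. The divergence there is about +4, positive as expected for a source.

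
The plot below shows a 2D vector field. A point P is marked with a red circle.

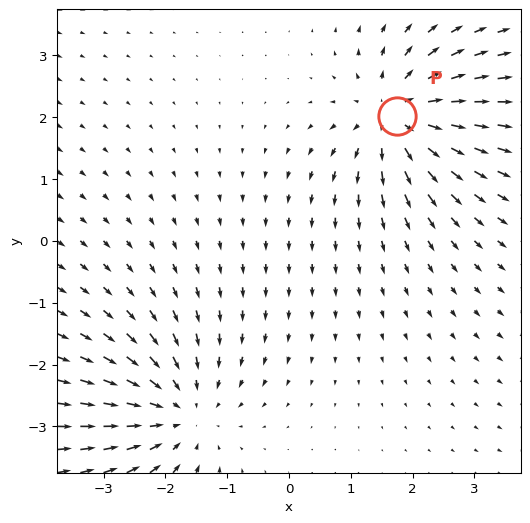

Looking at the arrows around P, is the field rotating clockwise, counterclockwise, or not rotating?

Near P at (1.7, 2.0) the arrows show no circulation. The curl there is ≈0.

not rotating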